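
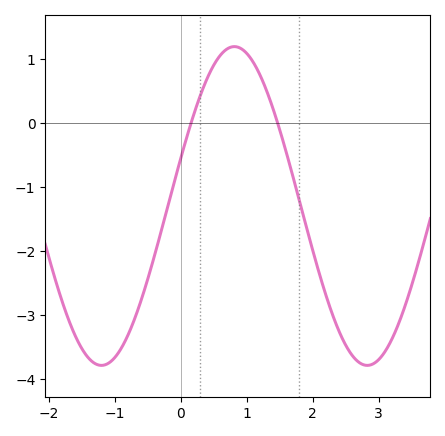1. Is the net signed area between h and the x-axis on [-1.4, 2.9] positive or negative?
negative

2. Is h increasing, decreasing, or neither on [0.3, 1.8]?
neither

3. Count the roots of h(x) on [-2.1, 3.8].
2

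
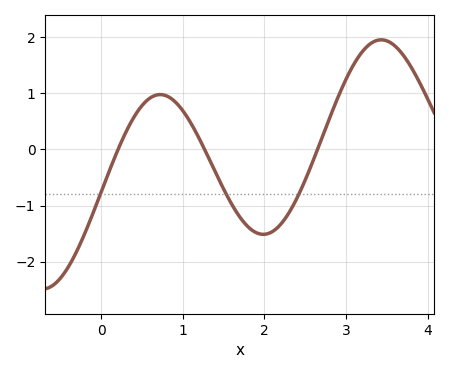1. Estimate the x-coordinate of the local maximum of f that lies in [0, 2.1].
0.7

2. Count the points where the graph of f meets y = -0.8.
3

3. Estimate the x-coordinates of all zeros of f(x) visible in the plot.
0.2, 1.3, 2.7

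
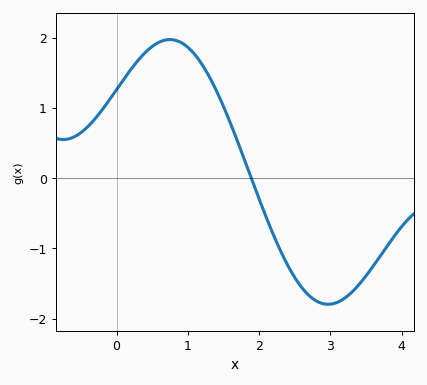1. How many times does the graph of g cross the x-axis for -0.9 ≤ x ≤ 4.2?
1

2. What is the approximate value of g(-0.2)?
0.975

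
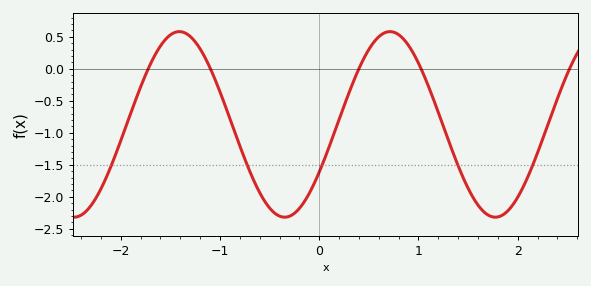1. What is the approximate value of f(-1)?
-0.35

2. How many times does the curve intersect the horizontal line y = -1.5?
5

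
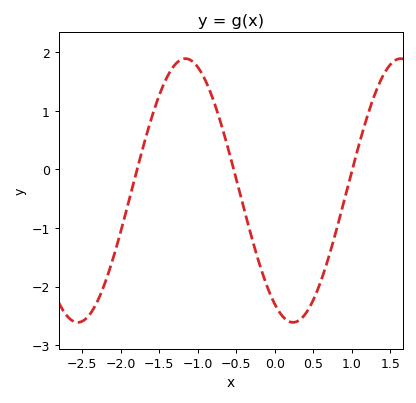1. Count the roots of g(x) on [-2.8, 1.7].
3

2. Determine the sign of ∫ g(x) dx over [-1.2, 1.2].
negative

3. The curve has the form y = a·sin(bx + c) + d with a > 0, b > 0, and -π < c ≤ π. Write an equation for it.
y = 2.25sin(2.25x - 2.1) - 0.36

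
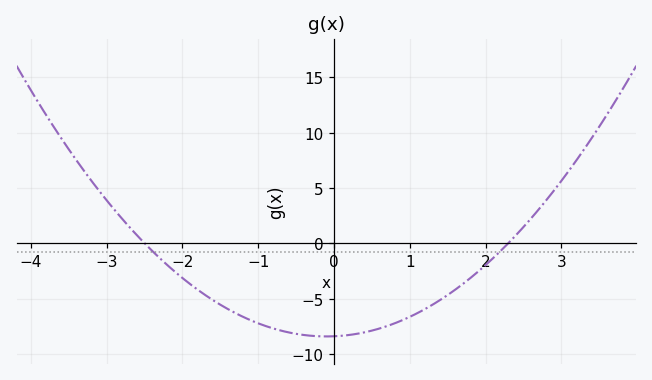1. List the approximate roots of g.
-2.5, 2.3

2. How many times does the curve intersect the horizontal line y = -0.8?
2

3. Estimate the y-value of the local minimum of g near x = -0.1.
-8.41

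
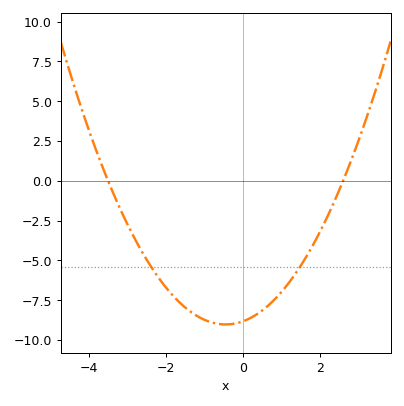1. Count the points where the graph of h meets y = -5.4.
2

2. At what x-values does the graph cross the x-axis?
-3.5, 2.6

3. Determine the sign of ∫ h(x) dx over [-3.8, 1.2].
negative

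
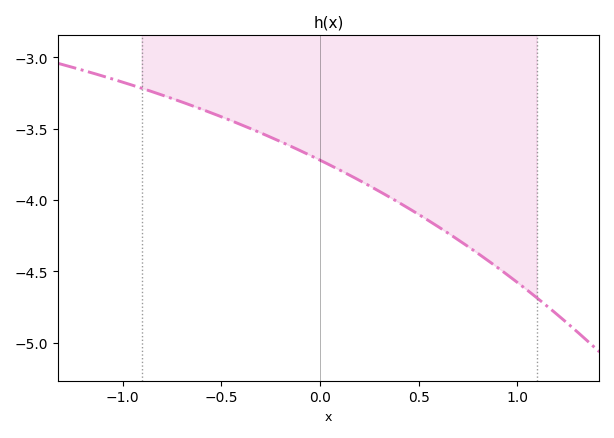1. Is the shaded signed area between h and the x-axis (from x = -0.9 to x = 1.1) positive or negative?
negative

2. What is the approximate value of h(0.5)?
-4.1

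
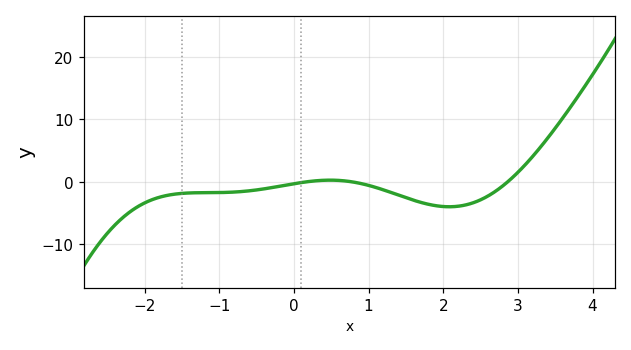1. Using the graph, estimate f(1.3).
-1.7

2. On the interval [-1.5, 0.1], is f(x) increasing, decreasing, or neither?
increasing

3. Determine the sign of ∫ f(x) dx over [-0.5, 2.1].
negative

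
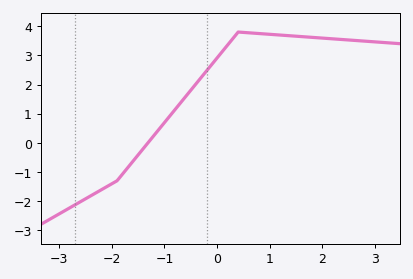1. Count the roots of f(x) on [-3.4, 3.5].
1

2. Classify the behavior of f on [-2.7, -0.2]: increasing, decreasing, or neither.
increasing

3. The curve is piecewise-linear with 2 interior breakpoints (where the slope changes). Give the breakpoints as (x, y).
(-1.9, -1.3); (0.4, 3.8)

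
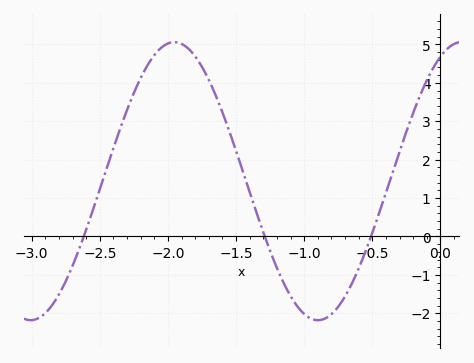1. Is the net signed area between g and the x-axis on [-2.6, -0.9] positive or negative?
positive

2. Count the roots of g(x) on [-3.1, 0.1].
3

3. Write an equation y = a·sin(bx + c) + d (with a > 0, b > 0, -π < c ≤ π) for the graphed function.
y = 3.62sin(3x + 1.1) + 1.44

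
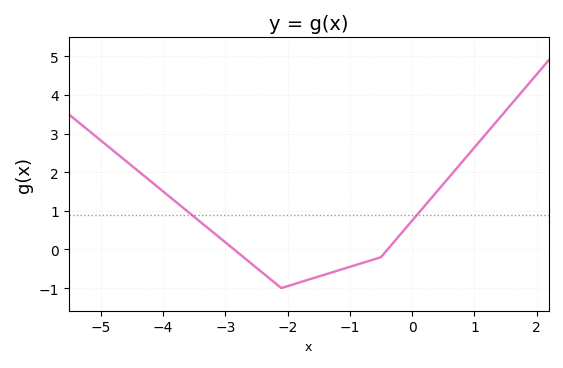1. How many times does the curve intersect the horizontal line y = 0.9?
2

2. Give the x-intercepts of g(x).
-2.8, -0.4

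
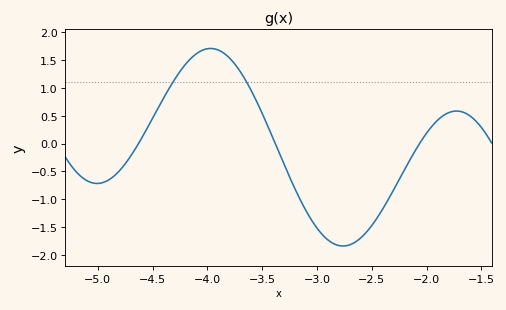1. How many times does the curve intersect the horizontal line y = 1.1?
2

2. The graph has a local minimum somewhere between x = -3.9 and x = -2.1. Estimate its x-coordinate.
-2.76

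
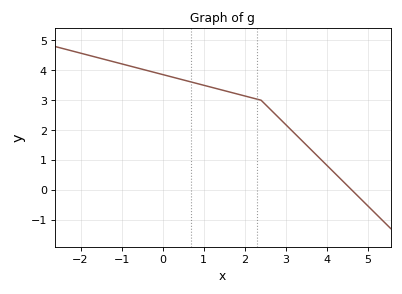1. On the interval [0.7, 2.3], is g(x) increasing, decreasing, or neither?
decreasing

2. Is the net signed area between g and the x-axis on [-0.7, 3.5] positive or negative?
positive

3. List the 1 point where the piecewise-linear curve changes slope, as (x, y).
(2.4, 3)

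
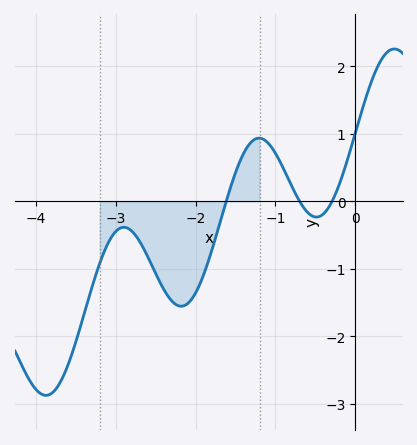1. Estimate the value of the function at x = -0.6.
-0.2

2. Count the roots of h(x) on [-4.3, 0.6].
3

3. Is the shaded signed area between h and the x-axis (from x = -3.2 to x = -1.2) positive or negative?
negative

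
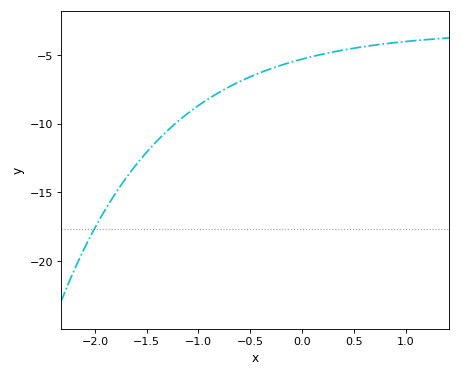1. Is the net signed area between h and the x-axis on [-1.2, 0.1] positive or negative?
negative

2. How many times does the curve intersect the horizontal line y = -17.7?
1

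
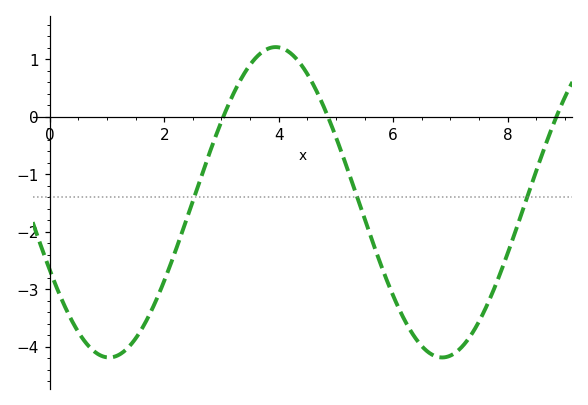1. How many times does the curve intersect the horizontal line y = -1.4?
3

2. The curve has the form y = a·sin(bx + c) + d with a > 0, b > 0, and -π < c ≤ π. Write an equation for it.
y = 2.7sin(1.1x - 2.7) - 1.49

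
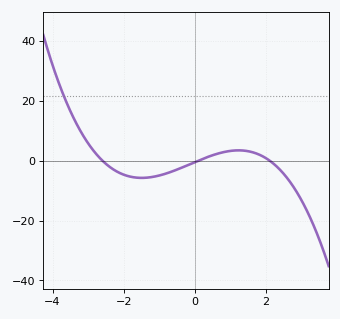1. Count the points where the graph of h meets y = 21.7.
1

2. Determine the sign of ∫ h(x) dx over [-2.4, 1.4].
negative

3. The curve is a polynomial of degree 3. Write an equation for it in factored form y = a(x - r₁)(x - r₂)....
y = -0.91(x + 2.6)(x - 0.1)(x - 2.1)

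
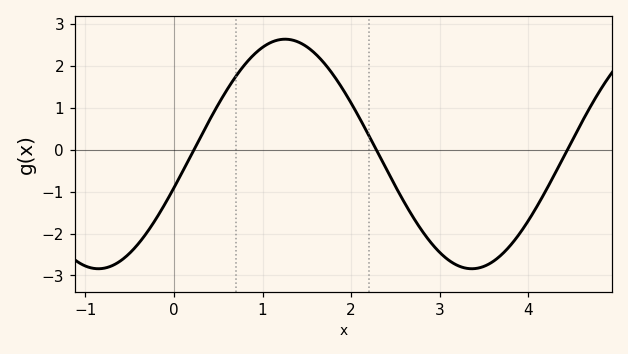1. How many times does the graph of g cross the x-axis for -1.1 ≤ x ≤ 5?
3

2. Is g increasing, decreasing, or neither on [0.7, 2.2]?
neither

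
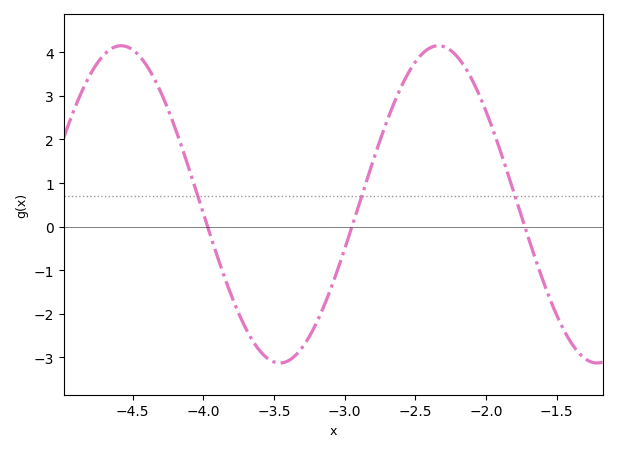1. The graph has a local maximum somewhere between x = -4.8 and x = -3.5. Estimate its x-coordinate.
-4.58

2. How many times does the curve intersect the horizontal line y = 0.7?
3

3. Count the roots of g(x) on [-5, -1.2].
3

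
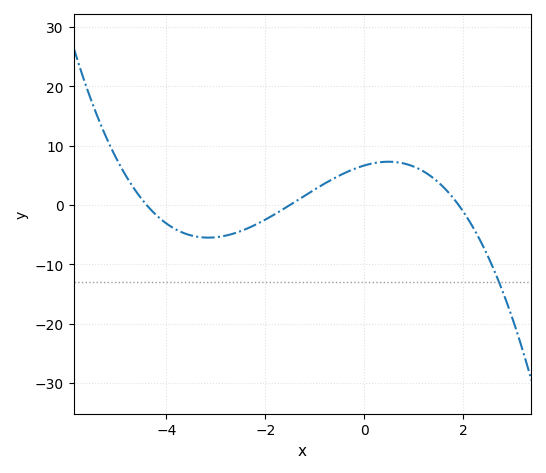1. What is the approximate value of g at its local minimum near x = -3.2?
-5.52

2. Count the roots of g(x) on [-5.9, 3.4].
3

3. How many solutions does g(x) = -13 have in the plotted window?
1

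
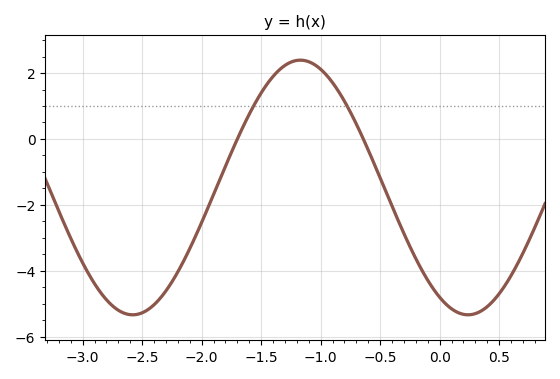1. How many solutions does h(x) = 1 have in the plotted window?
2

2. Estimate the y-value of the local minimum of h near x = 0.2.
-5.4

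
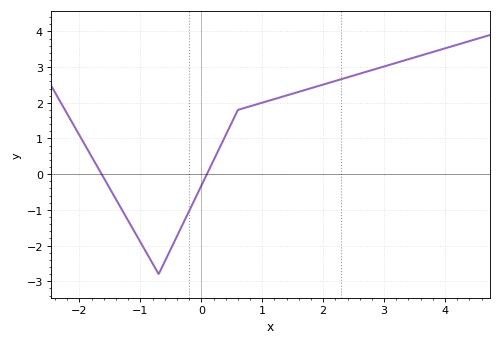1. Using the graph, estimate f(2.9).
2.97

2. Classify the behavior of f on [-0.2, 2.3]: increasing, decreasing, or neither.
increasing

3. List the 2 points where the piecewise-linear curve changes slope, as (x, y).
(-0.7, -2.8); (0.6, 1.8)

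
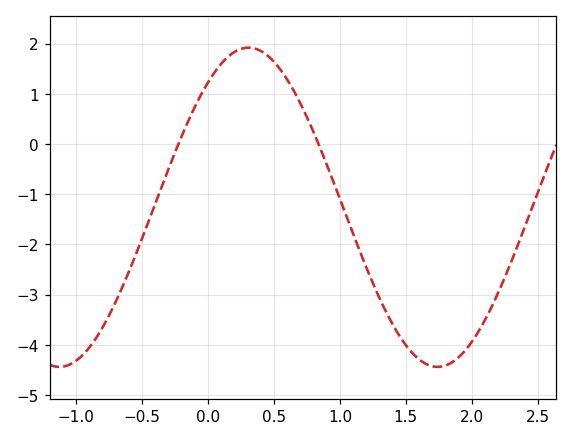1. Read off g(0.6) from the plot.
1.29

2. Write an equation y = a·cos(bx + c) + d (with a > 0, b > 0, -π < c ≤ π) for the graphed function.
y = 3.18cos(2.19x - 0.672) - 1.26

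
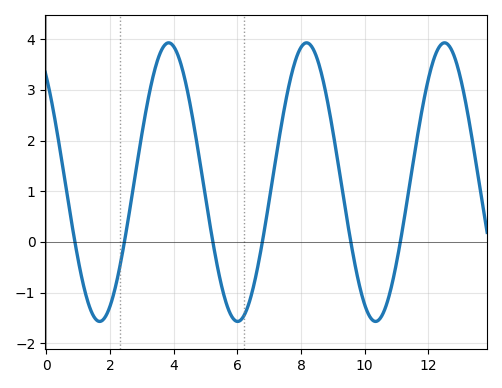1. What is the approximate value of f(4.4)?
3.1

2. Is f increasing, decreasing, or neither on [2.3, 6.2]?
neither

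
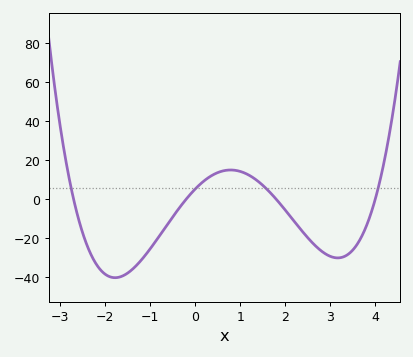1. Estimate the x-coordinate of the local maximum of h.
0.8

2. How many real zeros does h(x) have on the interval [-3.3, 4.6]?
4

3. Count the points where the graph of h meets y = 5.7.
4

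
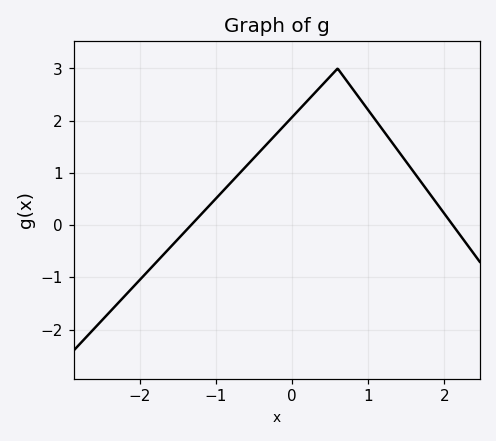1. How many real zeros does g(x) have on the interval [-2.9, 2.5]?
2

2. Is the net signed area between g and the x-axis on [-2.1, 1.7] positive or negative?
positive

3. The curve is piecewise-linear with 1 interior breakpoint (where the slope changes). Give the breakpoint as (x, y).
(0.6, 3)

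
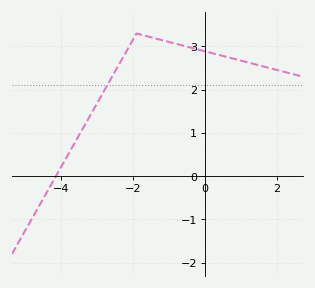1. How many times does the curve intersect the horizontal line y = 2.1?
1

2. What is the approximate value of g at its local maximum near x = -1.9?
3.3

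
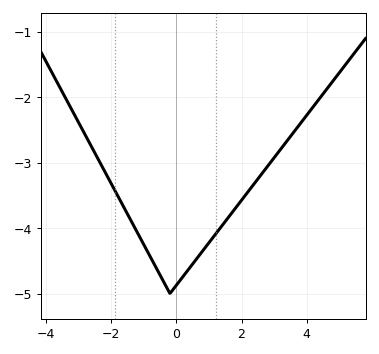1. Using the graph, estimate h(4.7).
-1.8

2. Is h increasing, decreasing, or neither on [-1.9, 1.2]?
neither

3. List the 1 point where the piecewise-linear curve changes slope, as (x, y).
(-0.2, -5)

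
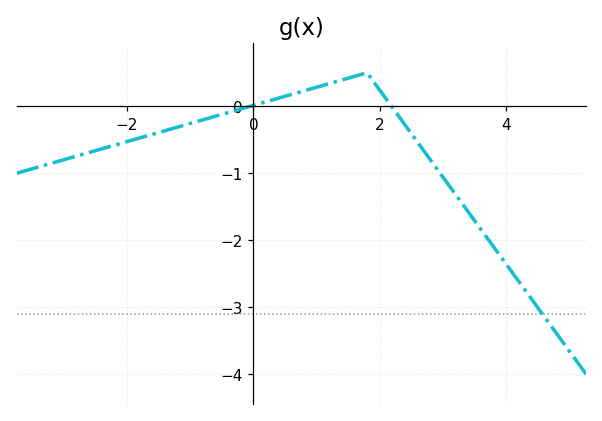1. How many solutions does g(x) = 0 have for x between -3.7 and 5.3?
2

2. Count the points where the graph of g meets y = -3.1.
1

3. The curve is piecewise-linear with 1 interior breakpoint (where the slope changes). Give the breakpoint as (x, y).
(1.8, 0.5)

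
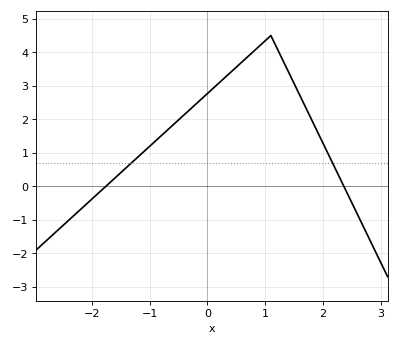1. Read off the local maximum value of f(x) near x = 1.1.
4.5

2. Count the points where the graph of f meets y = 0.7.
2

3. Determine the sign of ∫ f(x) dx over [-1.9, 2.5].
positive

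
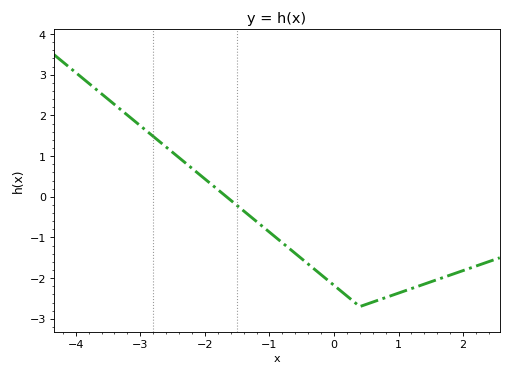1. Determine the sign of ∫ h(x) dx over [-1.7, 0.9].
negative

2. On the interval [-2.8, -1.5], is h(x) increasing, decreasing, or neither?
decreasing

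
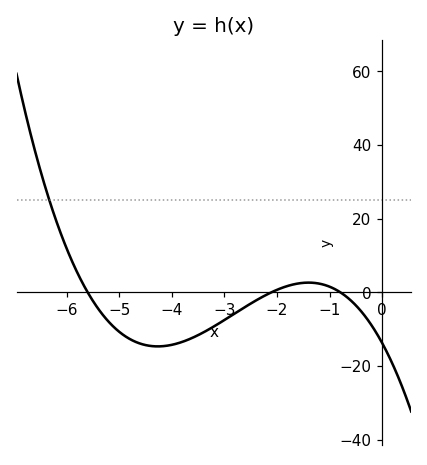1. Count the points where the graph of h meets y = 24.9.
1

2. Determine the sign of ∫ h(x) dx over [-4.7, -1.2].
negative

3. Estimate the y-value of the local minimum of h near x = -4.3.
-14.7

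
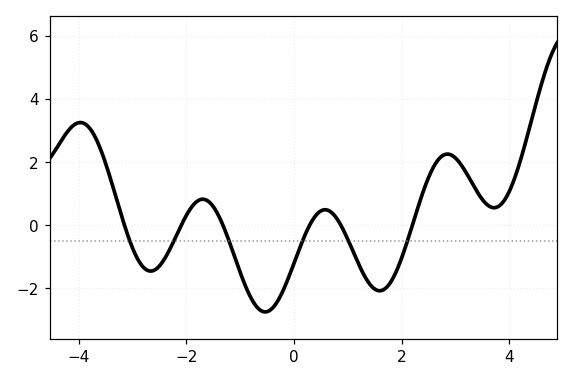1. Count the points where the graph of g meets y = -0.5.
6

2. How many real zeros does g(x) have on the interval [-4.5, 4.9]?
6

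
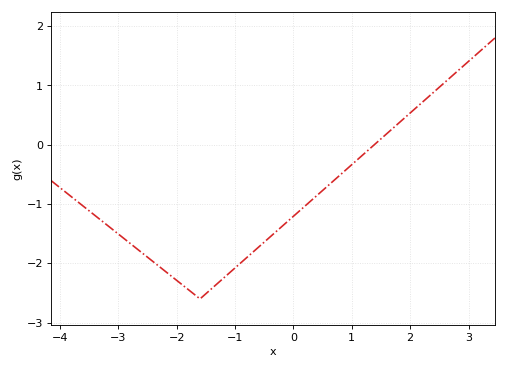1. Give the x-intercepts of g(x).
1.39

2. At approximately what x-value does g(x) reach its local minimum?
-1.6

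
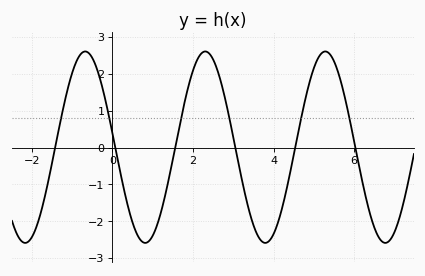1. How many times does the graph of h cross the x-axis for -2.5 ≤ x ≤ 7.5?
6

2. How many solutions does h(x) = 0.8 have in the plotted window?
6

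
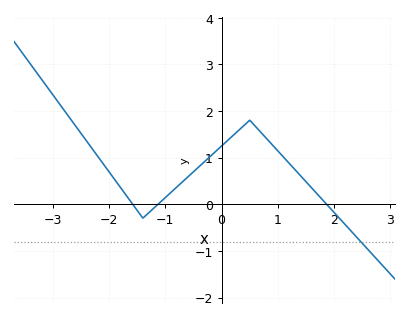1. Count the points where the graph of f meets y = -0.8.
1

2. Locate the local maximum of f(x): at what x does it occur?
0.499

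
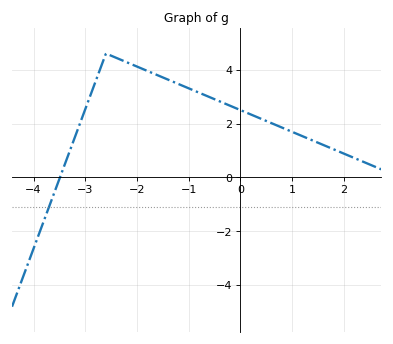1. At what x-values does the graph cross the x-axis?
-3.49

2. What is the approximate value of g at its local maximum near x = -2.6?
4.6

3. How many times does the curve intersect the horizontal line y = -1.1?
1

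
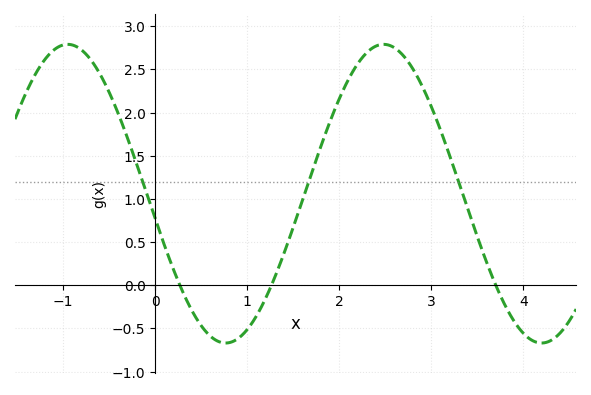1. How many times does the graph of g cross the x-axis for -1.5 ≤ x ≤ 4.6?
3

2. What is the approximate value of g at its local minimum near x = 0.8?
-0.65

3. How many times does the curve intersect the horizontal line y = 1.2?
3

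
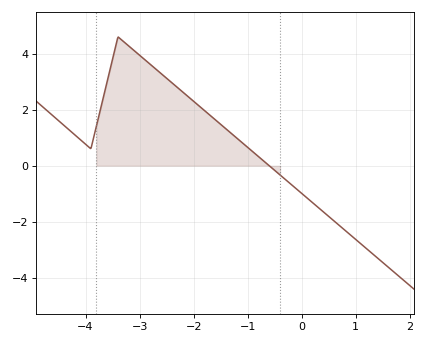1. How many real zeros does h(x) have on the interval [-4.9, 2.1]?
1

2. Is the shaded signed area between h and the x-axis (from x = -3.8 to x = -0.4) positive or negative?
positive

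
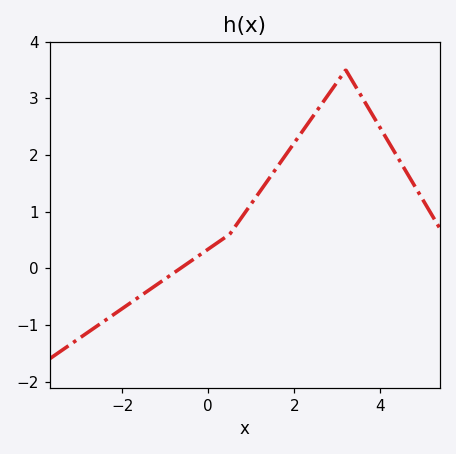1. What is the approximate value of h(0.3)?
0.495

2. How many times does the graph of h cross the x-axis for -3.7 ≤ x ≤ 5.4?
1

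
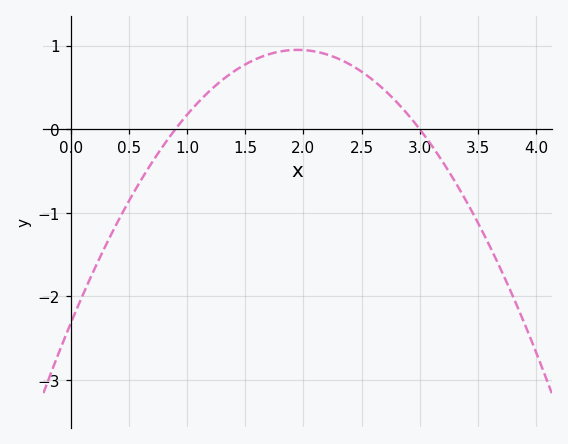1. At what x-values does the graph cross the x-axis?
0.9, 3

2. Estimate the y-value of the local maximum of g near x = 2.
0.9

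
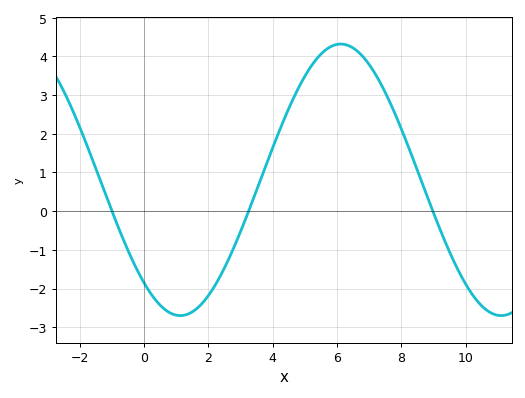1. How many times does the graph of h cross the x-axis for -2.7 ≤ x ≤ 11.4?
3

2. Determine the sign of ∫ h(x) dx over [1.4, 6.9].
positive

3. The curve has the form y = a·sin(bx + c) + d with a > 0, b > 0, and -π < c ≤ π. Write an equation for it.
y = 3.51sin(0.63x - 2.28) + 0.81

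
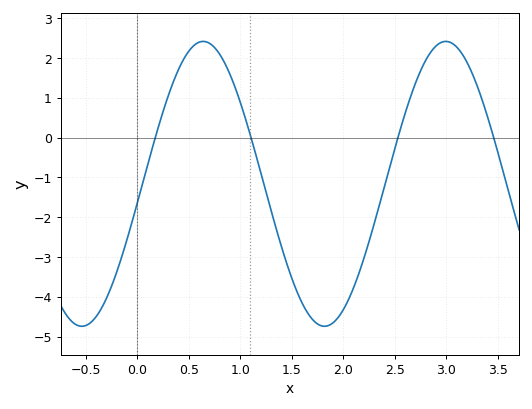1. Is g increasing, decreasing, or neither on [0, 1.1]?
neither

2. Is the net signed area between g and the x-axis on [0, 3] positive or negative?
negative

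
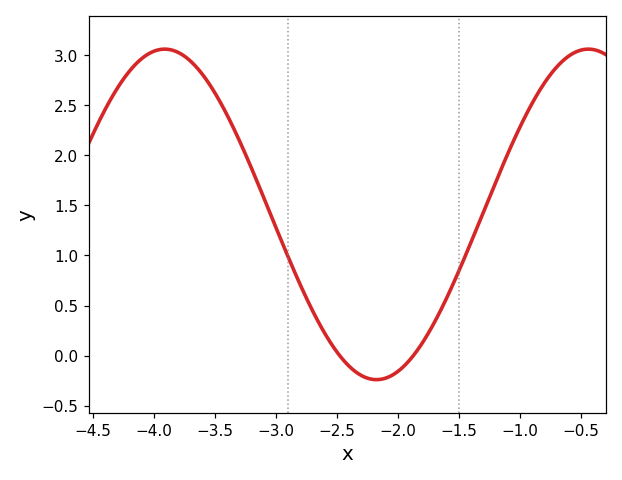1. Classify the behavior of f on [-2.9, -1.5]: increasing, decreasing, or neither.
neither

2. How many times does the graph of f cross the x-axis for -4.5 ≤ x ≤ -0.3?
2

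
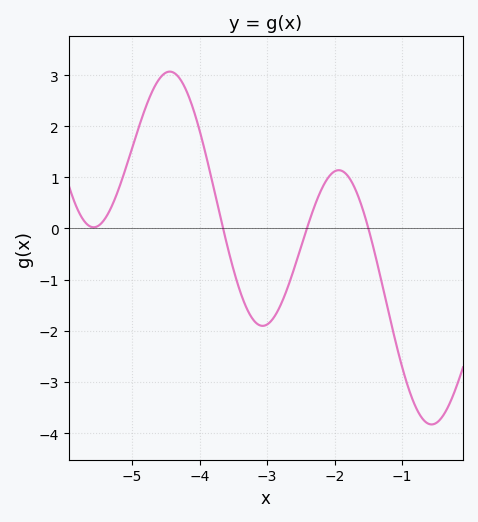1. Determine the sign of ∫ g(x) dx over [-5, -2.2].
positive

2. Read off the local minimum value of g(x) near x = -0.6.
-3.83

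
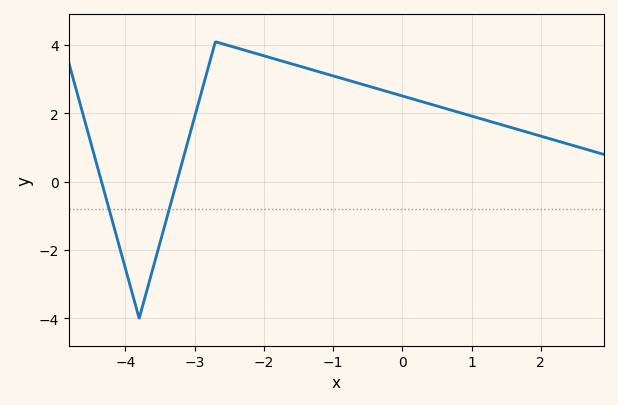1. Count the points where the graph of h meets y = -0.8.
2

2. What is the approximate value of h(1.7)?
1.6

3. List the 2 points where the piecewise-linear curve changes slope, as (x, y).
(-3.8, -4); (-2.7, 4.1)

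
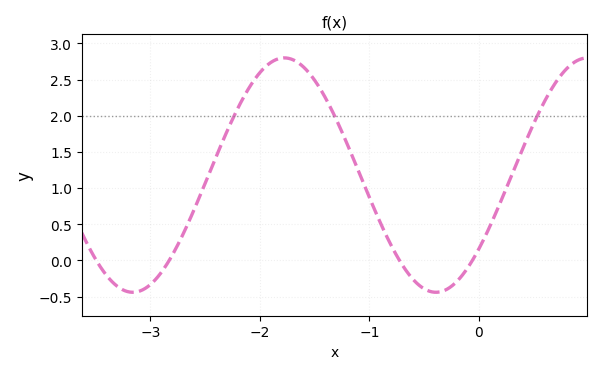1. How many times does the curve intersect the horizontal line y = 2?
3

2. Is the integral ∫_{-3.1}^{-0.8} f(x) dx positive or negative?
positive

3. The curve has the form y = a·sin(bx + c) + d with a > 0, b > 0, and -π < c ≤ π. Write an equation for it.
y = 1.62sin(2.3x - 0.68) + 1.18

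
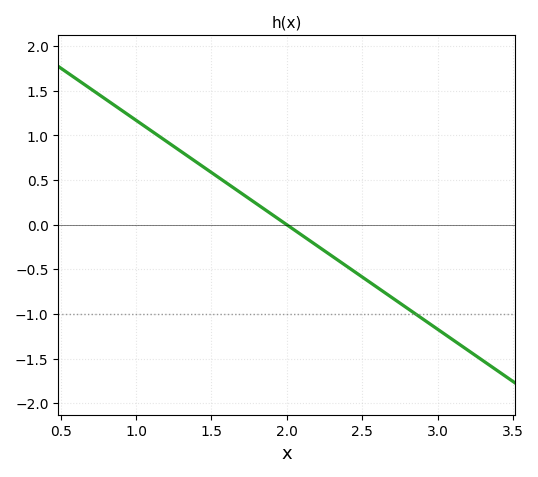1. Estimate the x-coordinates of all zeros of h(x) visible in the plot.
2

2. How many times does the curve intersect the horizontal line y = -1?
1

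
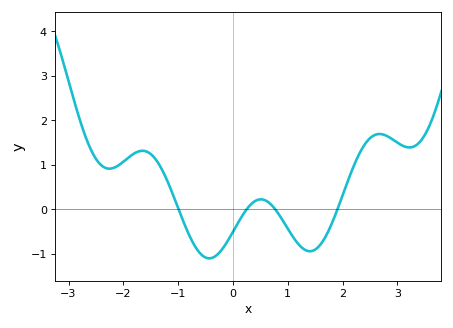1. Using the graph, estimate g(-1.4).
1.1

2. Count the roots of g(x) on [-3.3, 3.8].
4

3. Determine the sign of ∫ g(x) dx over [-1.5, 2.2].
negative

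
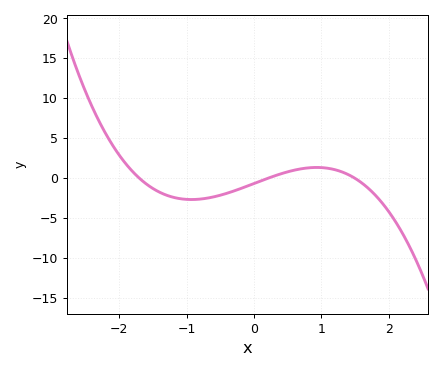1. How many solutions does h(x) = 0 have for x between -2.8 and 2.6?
3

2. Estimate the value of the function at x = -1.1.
-2.5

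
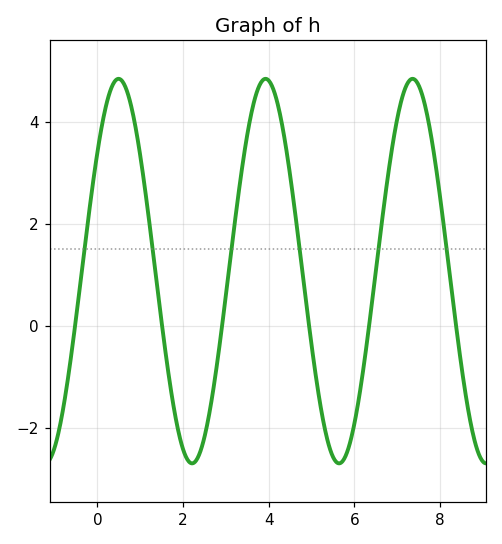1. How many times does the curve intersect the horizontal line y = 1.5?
6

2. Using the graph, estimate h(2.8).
-0.8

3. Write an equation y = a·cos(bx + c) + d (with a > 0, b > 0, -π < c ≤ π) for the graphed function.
y = 3.77cos(1.8x - 0.9) + 1.07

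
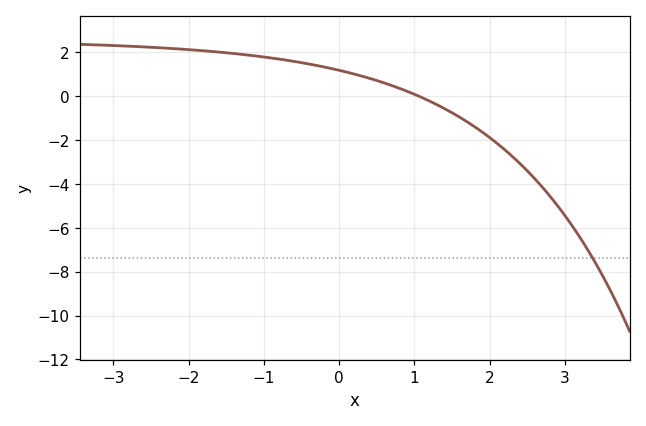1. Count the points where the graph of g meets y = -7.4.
1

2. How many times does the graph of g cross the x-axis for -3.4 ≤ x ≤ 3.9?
1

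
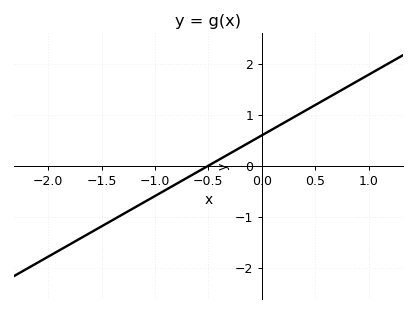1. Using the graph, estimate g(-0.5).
0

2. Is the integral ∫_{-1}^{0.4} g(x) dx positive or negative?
positive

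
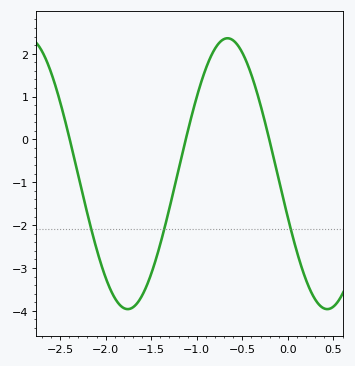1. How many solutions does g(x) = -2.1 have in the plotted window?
3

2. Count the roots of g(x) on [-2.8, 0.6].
3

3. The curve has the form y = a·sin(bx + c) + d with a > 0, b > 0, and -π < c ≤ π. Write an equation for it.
y = 3.16sin(2.87x - 2.81) - 0.8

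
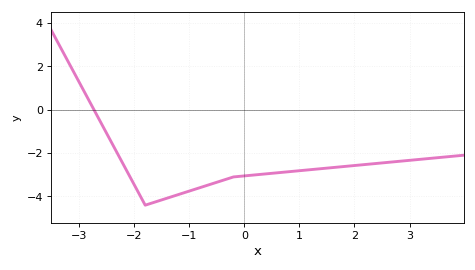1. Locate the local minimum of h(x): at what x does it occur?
-1.8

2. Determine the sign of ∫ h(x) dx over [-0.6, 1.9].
negative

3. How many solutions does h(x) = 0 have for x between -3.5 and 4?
1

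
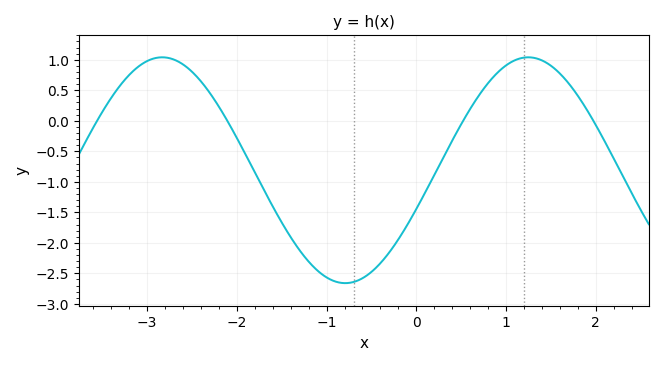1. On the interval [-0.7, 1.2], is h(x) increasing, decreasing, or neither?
increasing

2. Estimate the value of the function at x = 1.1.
1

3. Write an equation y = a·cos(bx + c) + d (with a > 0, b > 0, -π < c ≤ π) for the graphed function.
y = 1.85cos(1.5x - 1.9) - 0.81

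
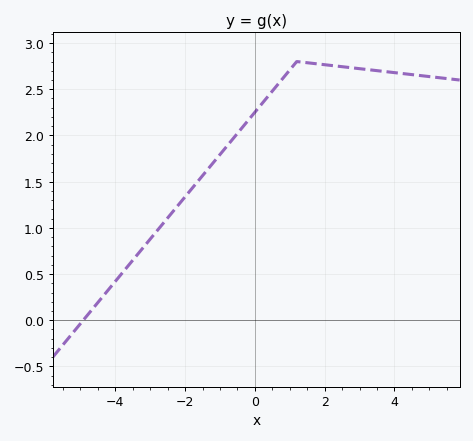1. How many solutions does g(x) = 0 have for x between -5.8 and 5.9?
1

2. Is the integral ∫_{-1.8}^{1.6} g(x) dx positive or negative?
positive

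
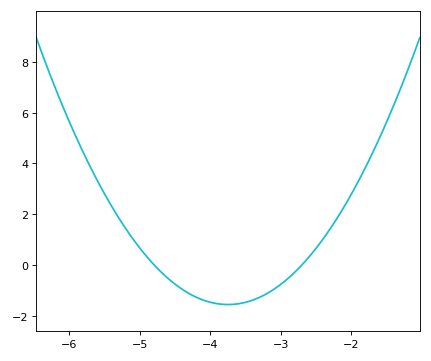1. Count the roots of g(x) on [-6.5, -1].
2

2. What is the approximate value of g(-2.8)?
-0.284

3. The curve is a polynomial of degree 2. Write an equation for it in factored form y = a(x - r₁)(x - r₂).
y = 1.42(x + 4.8)(x + 2.7)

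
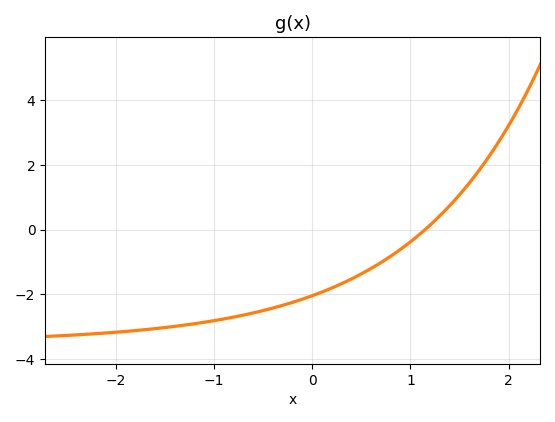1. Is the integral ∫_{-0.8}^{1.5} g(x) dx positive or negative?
negative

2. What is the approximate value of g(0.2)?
-1.81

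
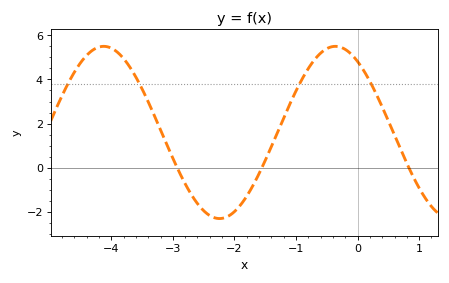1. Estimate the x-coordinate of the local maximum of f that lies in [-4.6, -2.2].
-4.12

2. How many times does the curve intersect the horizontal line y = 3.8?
4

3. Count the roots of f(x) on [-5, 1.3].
3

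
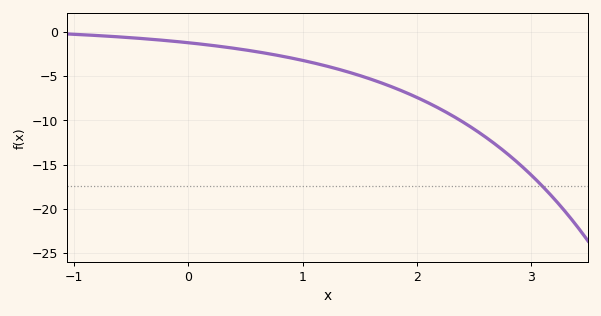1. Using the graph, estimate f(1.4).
-4.56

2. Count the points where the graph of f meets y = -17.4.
1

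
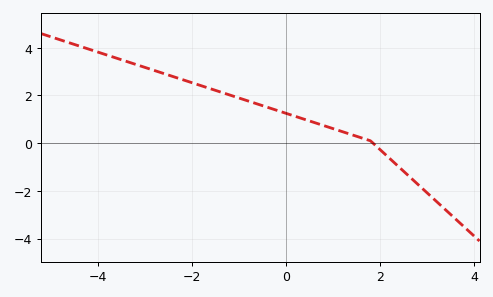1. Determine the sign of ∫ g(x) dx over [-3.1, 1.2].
positive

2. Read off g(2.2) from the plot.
-0.625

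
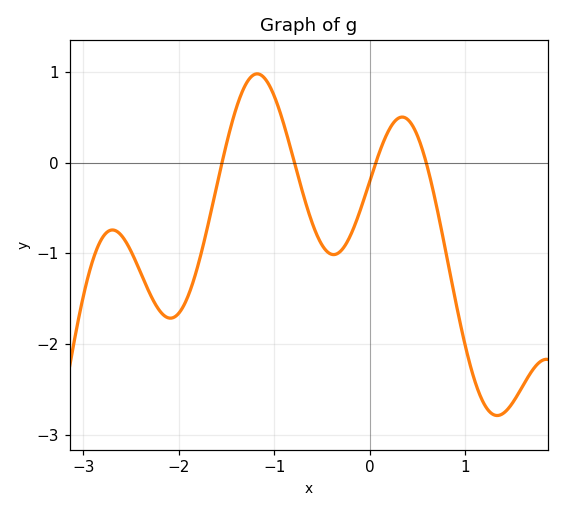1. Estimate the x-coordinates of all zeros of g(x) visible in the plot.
-1.55, -0.79, 0.062, 0.589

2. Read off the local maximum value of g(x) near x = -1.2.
0.977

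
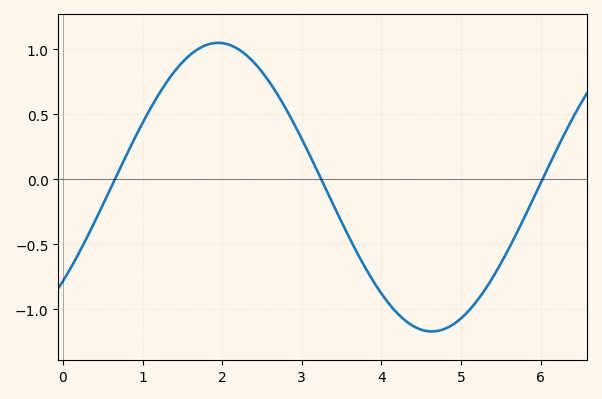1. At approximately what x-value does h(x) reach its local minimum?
4.63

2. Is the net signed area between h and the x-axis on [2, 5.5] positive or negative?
negative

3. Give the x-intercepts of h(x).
0.652, 3.25, 6.02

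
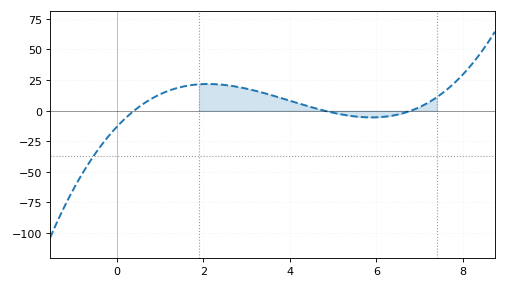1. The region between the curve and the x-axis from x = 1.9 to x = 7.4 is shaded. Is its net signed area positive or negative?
positive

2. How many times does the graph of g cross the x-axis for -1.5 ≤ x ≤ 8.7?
3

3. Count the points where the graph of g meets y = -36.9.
1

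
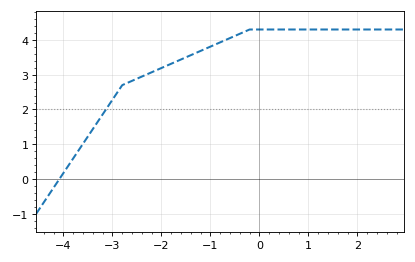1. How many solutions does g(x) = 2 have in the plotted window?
1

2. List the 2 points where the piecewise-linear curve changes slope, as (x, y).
(-2.8, 2.7); (-0.2, 4.3)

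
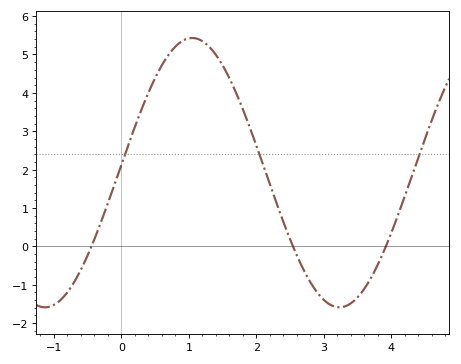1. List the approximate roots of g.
-0.444, 2.54, 3.92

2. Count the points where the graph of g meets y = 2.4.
3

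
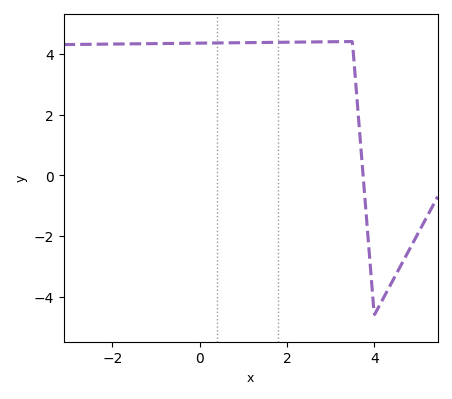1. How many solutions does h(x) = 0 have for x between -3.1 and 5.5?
1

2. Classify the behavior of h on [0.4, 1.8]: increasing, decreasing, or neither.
increasing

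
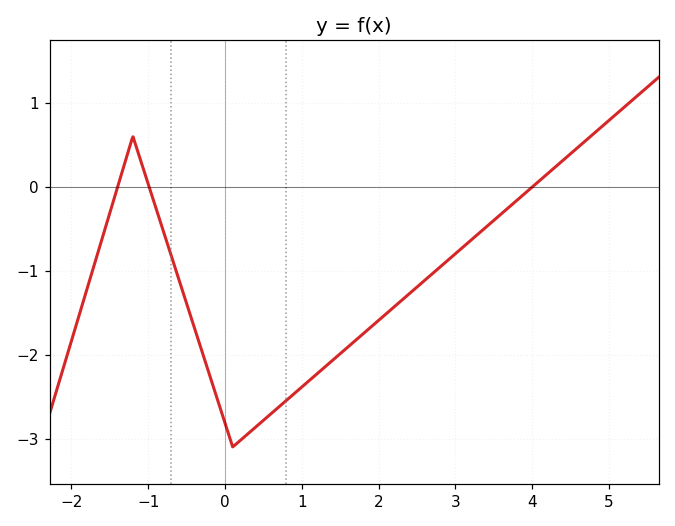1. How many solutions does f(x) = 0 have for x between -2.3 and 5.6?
3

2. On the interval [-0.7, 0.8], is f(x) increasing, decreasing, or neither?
neither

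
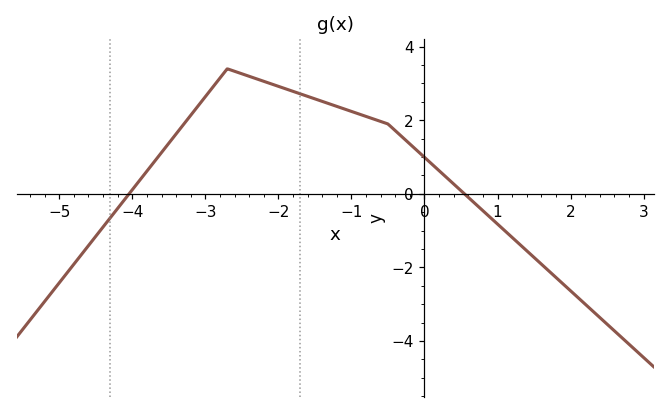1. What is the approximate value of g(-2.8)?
3.2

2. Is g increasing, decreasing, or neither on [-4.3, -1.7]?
neither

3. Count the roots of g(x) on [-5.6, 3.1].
2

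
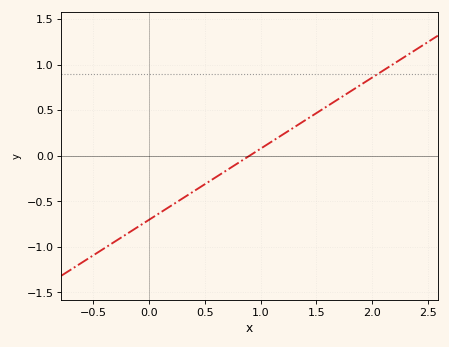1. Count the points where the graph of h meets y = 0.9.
1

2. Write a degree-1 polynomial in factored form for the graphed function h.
y = 0.78(x - 0.9)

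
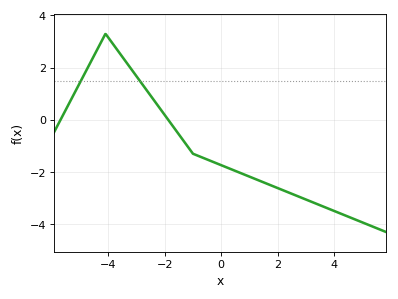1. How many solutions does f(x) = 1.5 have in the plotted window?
2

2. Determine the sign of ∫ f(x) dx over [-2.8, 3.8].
negative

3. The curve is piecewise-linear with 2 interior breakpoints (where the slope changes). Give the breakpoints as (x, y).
(-4.1, 3.3); (-1, -1.3)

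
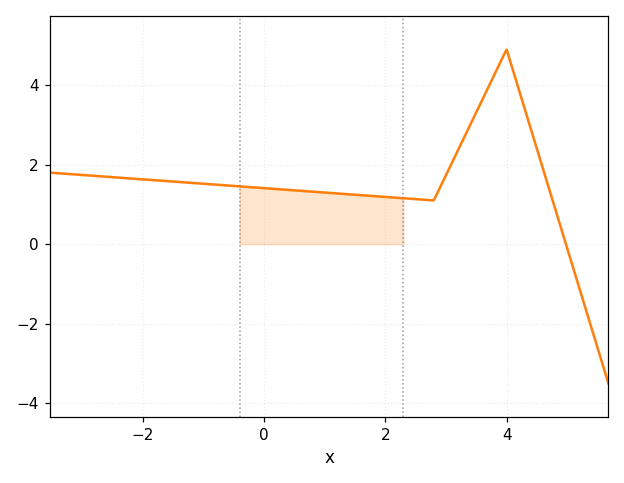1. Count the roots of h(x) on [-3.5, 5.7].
1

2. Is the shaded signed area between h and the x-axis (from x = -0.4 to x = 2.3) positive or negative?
positive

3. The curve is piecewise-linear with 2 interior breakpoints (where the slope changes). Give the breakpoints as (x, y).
(2.8, 1.1); (4, 4.9)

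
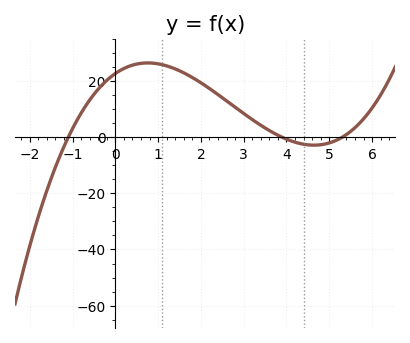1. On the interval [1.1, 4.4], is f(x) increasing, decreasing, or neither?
decreasing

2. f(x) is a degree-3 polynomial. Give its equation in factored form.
y = 1(x + 1.1)(x - 3.9)(x - 5.3)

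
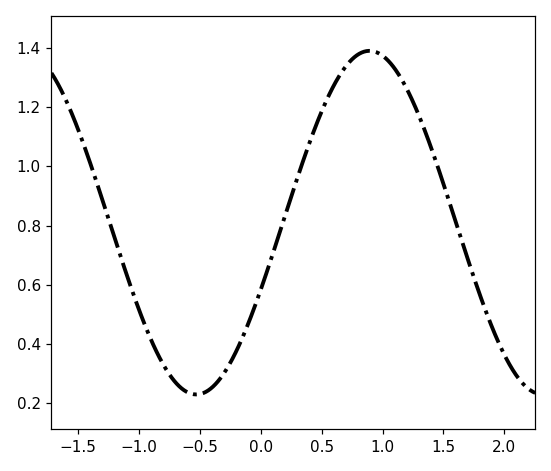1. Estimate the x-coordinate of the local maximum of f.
0.891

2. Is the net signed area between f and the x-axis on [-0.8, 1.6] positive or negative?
positive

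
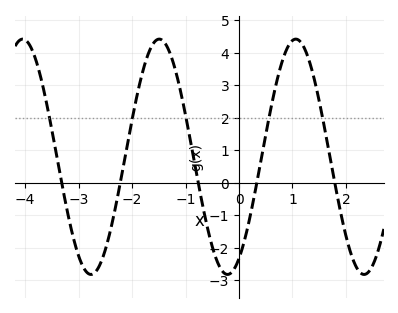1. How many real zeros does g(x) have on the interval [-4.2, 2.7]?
5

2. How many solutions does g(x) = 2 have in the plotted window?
5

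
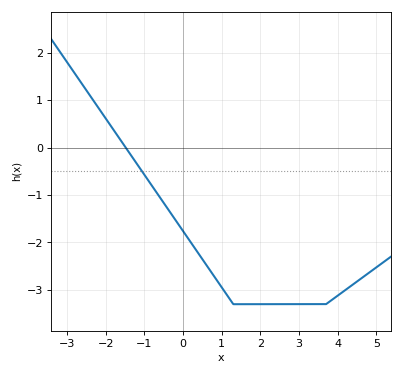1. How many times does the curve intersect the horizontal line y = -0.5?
1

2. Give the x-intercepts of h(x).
-1.48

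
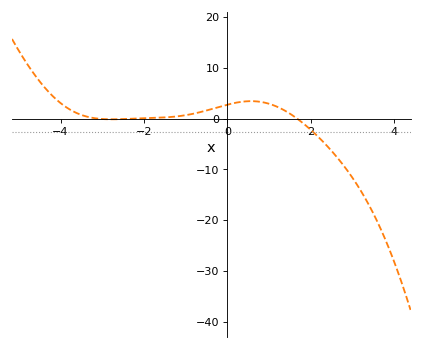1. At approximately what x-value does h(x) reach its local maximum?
0.6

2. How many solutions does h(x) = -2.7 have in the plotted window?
1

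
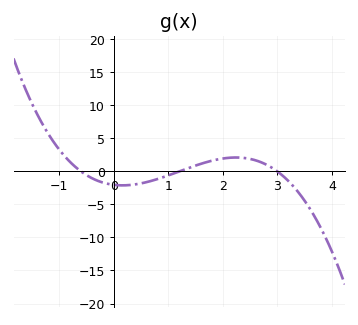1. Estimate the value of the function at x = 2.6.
1.5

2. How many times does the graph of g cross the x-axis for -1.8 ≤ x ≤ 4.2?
3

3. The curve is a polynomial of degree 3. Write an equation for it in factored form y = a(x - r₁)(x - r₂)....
y = -0.94(x + 0.6)(x - 1.2)(x - 3)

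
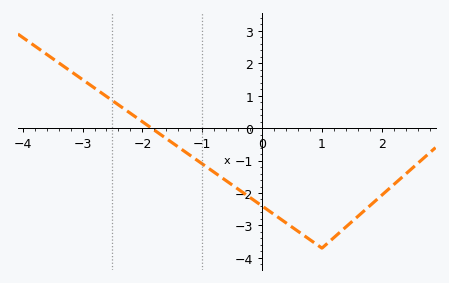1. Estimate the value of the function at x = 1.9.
-2.23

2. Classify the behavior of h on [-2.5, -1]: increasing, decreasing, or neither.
decreasing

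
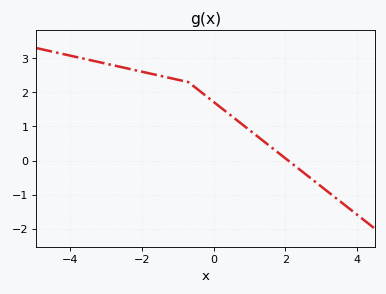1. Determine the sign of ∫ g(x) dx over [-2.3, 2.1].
positive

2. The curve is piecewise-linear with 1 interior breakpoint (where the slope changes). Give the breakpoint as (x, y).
(-0.7, 2.3)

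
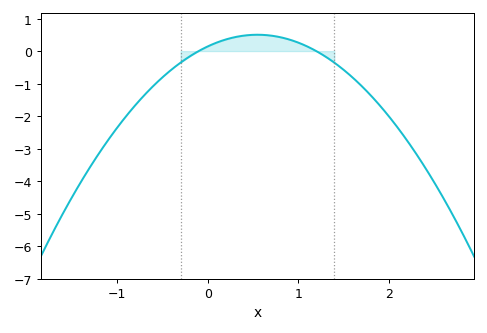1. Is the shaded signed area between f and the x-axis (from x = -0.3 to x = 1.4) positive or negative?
positive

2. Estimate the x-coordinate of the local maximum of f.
0.55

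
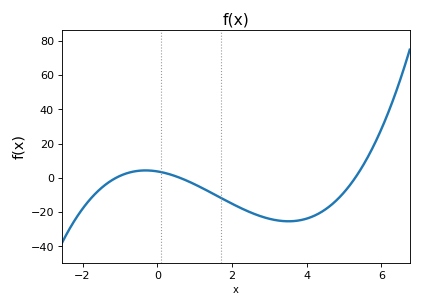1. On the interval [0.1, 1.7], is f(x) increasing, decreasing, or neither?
decreasing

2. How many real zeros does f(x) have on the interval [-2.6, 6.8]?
3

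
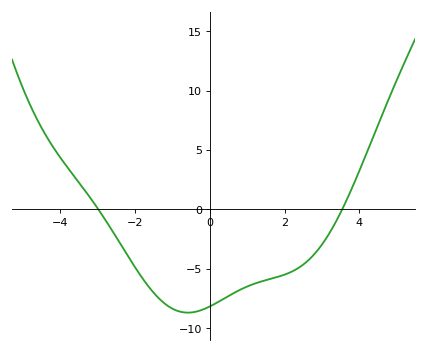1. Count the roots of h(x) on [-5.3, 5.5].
2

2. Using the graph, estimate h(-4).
4.4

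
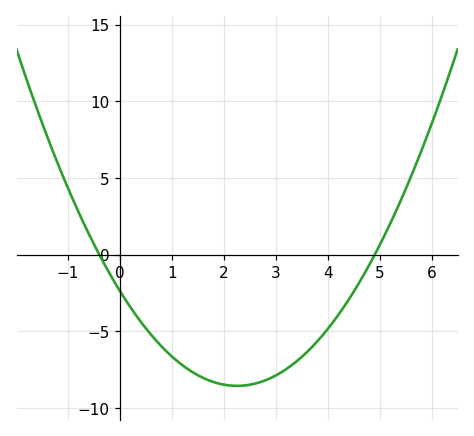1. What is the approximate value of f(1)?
-6.66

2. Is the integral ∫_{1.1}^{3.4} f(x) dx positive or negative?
negative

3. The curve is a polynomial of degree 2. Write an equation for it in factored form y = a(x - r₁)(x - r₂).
y = 1.22(x + 0.4)(x - 4.9)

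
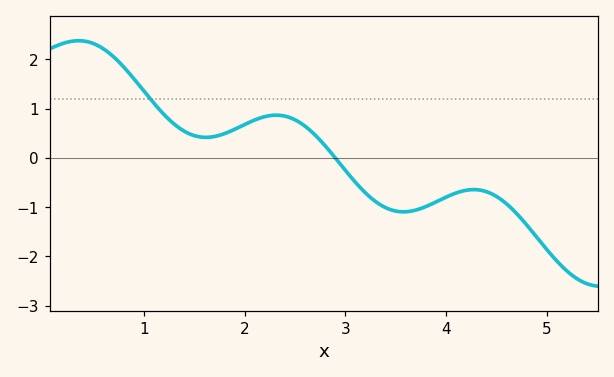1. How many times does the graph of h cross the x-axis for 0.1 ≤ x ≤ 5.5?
1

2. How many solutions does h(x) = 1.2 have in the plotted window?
1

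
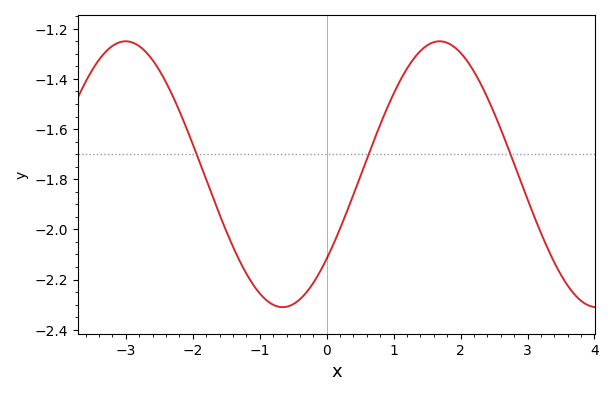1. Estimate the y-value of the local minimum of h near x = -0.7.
-2.31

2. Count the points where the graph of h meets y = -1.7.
3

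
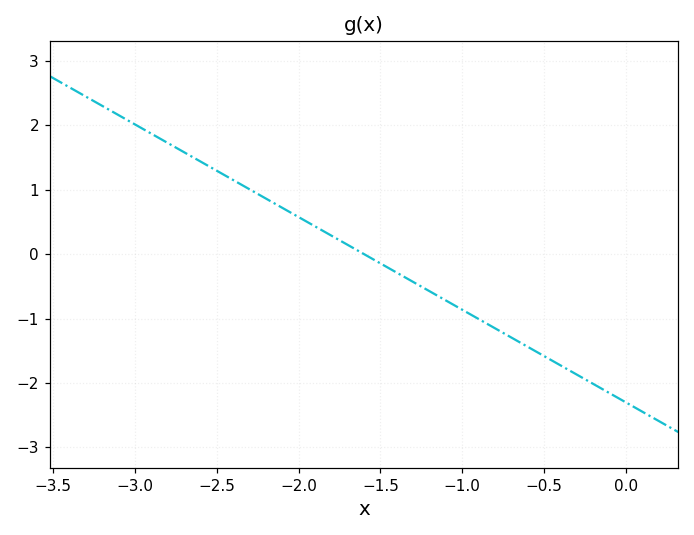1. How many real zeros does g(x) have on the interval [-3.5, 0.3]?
1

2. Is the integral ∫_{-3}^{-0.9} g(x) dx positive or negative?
positive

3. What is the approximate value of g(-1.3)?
-0.4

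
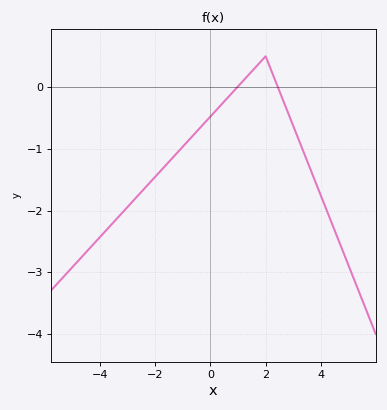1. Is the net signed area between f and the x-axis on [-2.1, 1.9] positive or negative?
negative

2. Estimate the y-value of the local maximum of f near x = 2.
0.5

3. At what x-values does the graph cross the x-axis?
1, 2.4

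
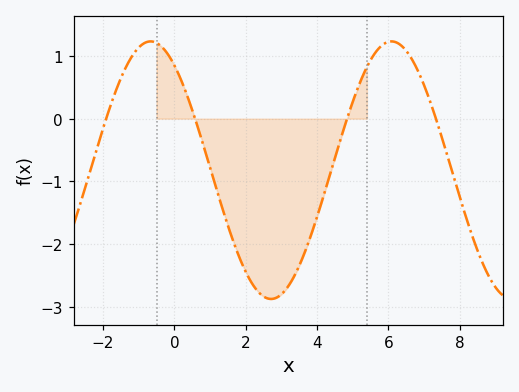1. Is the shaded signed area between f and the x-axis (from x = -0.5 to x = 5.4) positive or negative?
negative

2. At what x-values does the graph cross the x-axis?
-1.91, 0.581, 4.84, 7.34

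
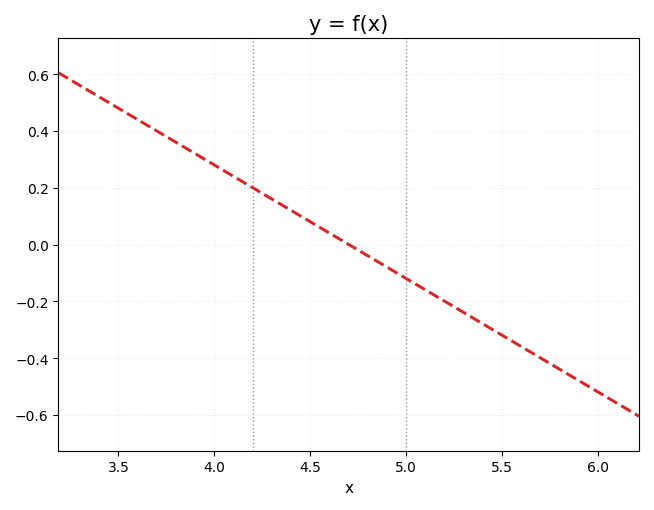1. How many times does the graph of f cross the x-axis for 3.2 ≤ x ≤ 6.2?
1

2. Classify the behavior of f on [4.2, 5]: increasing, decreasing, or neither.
decreasing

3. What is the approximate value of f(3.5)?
0.48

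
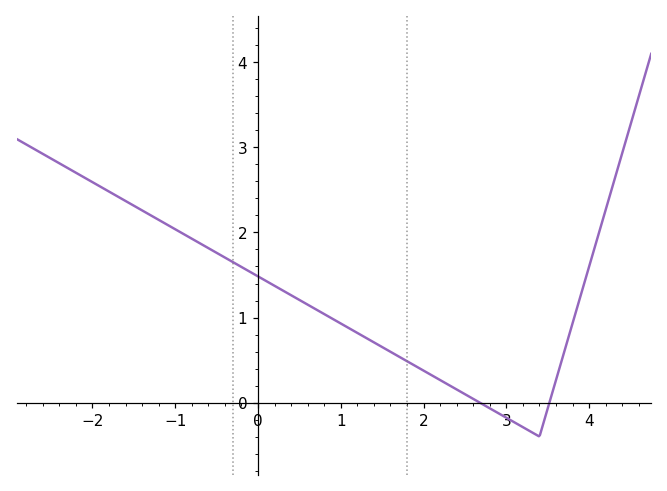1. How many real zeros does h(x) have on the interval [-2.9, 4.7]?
2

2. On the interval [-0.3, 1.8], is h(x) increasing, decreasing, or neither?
decreasing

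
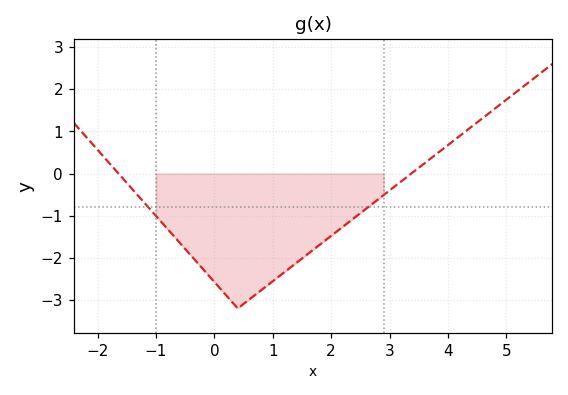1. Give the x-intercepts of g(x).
-1.64, 3.37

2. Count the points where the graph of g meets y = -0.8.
2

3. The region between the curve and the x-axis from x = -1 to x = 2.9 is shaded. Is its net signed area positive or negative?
negative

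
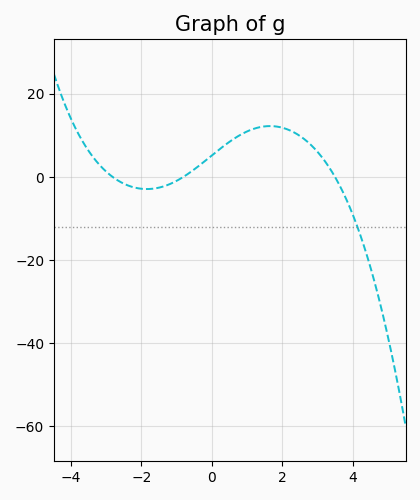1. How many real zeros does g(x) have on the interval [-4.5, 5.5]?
3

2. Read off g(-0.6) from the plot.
1.13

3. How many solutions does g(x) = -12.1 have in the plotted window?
1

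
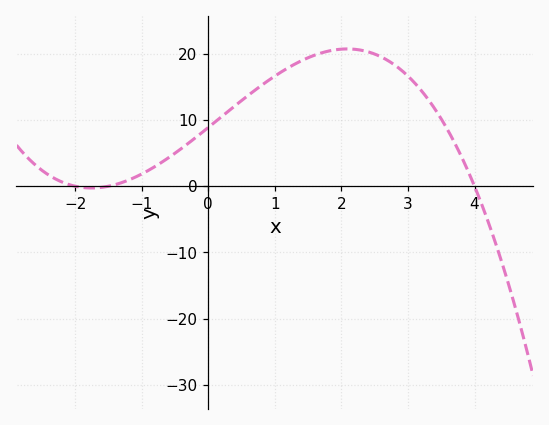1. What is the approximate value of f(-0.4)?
6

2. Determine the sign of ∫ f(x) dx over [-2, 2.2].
positive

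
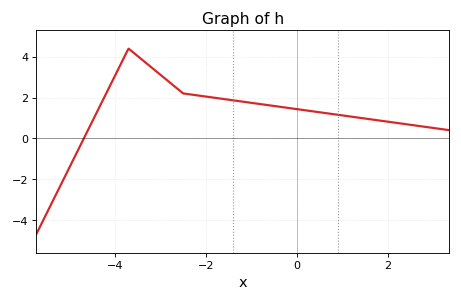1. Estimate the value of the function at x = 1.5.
1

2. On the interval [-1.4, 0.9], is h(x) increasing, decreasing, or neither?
decreasing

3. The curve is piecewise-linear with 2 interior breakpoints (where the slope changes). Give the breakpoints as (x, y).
(-3.7, 4.4); (-2.5, 2.2)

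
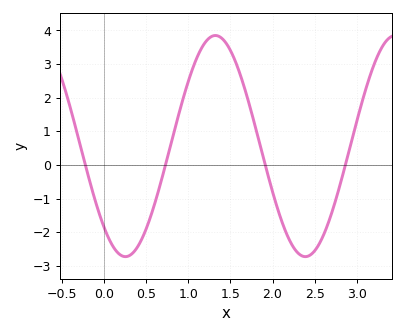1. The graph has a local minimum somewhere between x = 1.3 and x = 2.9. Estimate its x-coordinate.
2.39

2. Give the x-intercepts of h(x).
-0.224, 0.728, 1.91, 2.87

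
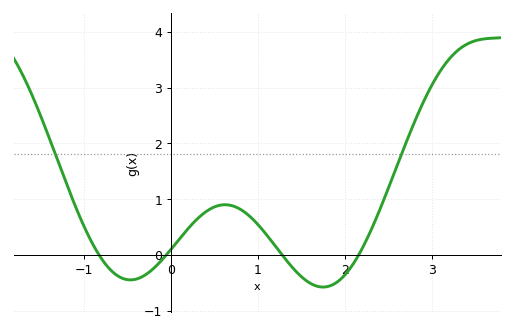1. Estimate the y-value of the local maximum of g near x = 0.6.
0.897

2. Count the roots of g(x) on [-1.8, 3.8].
4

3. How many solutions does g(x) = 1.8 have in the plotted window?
2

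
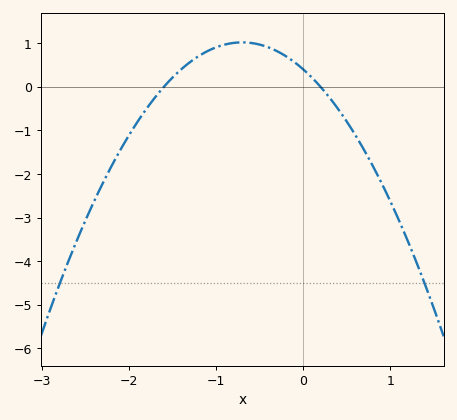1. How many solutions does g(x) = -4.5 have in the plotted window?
2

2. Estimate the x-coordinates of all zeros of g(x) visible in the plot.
-1.6, 0.2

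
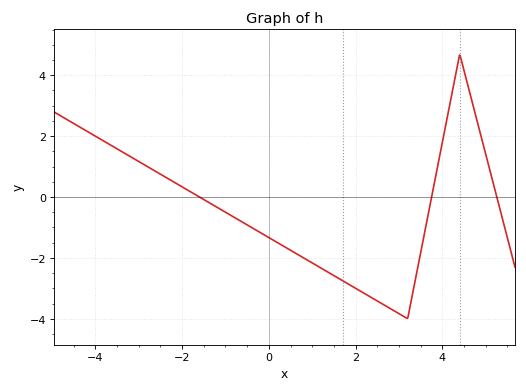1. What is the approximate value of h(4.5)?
4.2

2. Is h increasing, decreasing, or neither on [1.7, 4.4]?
neither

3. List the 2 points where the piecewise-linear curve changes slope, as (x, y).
(3.2, -4); (4.4, 4.7)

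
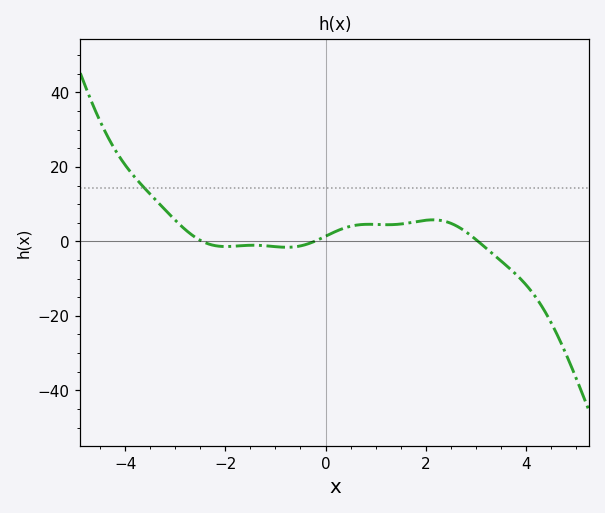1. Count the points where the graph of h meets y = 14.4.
1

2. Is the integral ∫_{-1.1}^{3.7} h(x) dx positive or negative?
positive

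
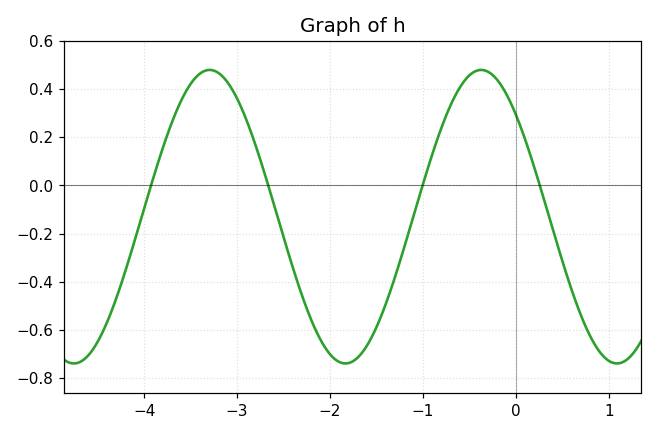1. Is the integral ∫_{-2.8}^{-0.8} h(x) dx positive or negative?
negative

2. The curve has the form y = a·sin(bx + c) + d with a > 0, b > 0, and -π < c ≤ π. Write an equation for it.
y = 0.61sin(2.15x + 2.37) - 0.13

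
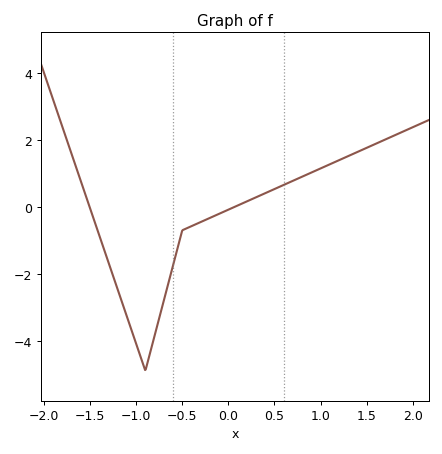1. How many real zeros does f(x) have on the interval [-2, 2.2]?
2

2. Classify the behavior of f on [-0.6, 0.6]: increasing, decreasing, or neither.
increasing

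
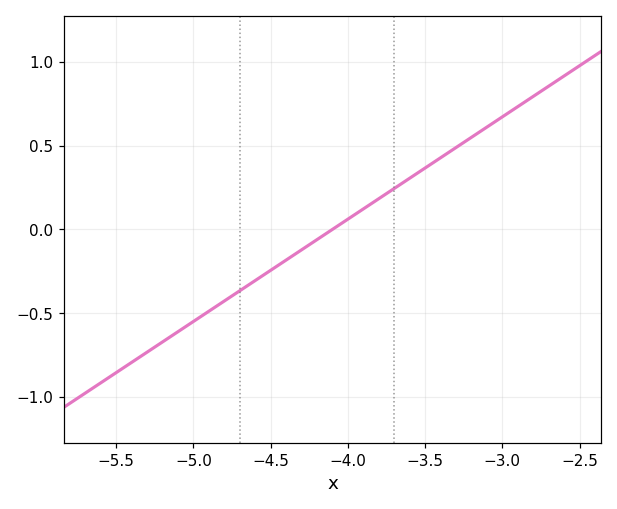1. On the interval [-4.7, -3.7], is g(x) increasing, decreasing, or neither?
increasing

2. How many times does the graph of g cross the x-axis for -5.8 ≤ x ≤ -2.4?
1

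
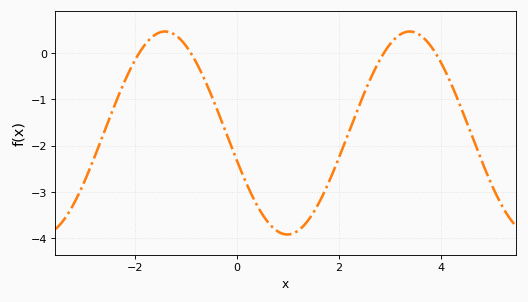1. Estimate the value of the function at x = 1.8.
-2.79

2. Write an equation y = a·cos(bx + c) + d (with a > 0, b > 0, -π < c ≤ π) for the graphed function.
y = 2.19cos(1.31x + 1.85) - 1.73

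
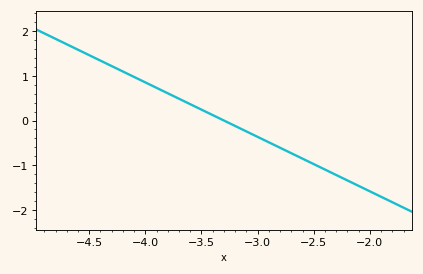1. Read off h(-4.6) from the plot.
1.59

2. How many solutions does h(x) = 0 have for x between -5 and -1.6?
1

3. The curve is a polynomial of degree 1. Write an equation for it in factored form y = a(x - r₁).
y = -1.22(x + 3.3)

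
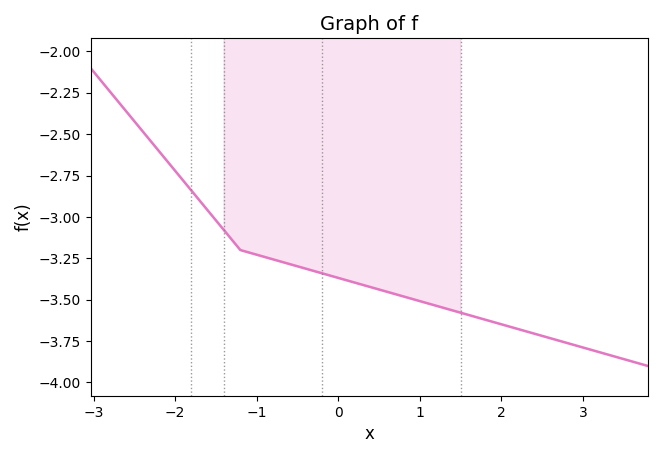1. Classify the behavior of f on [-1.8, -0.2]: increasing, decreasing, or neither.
decreasing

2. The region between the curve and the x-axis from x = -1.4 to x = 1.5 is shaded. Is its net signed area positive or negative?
negative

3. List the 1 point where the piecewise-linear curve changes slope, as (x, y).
(-1.2, -3.2)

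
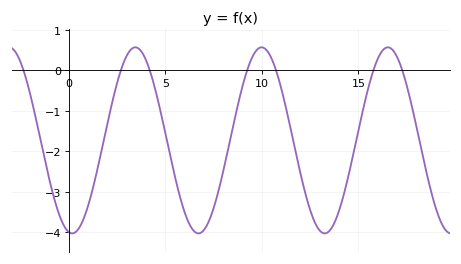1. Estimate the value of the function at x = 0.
-4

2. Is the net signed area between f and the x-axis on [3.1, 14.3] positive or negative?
negative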